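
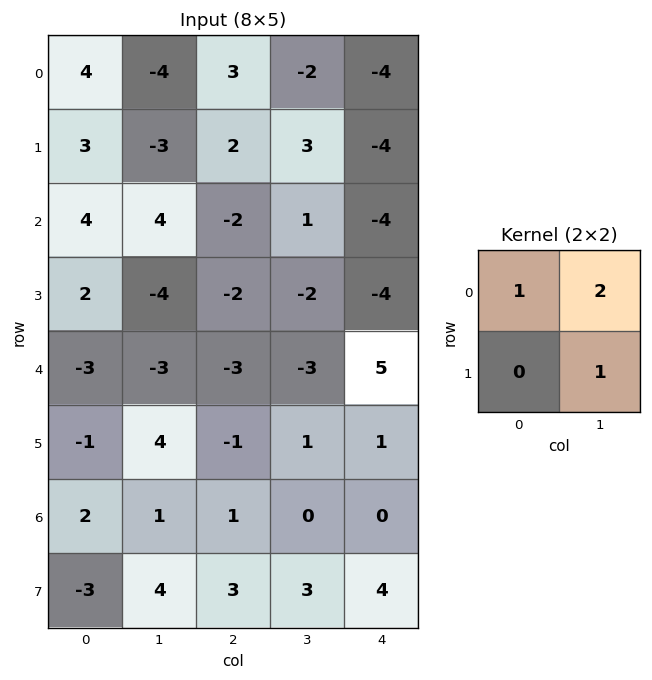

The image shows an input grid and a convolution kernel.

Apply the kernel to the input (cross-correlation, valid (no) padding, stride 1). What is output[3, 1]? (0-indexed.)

The receptive field on the input at this output position is [-4 -2 / -3 -3]. Elementwise product with the kernel and sum: -4·1 + -2·2 + -3·1.

-11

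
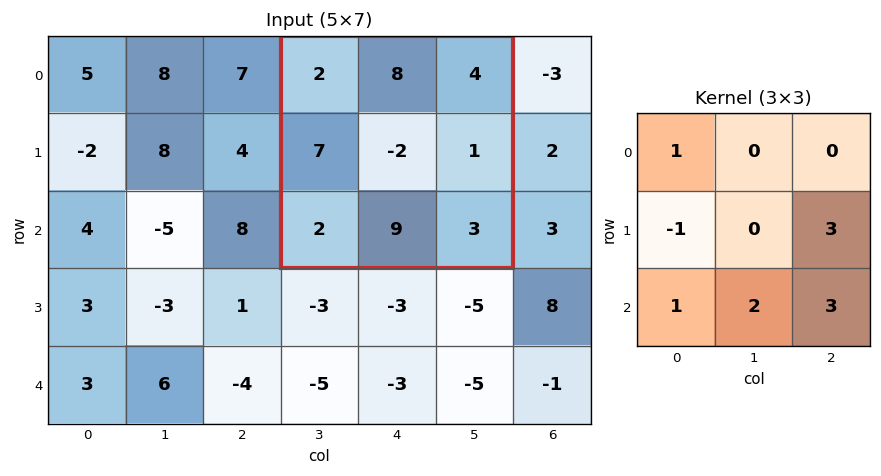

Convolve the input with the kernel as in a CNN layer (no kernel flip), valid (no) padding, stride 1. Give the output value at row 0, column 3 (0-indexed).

27

The receptive field on the input at this output position is [2 8 4 / 7 -2 1 / 2 9 3]. Elementwise product with the kernel and sum: 2·1 + 7·-1 + 1·3 + 2·1 + 9·2 + 3·3.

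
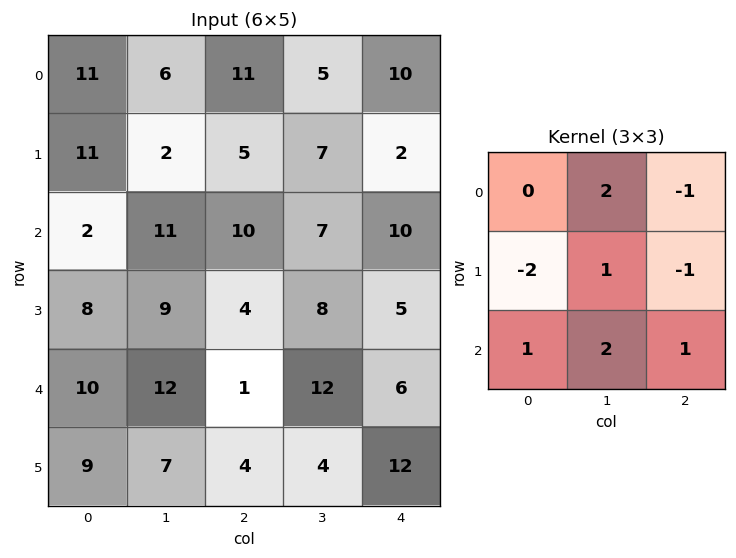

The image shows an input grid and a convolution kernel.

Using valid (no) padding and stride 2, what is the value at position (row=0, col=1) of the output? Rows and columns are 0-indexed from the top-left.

The receptive field on the input at this output position is [11 5 10 / 5 7 2 / 10 7 10]. Elementwise product with the kernel and sum: 5·2 + 10·-1 + 5·-2 + 7·1 + 2·-1 + 10·1 + 7·2 + 10·1.

29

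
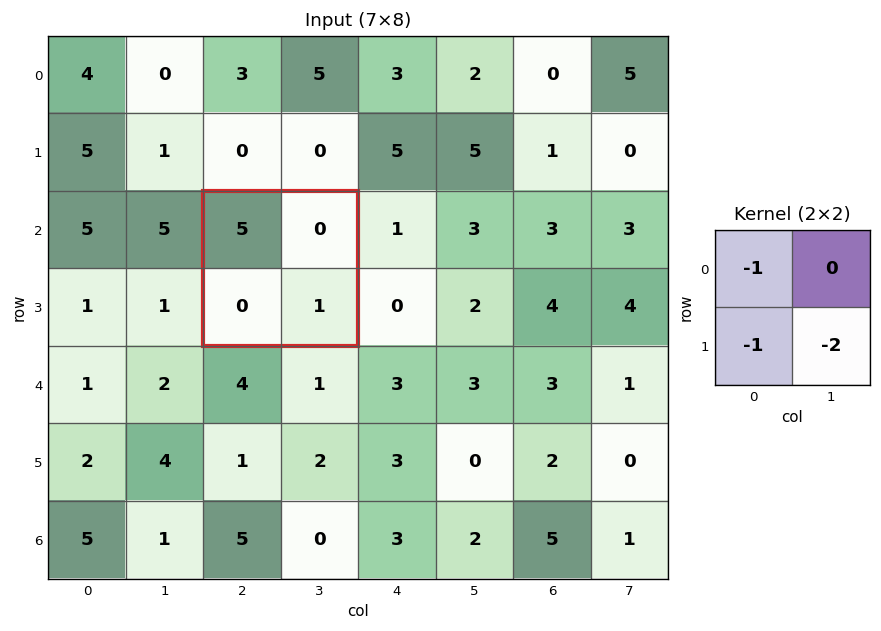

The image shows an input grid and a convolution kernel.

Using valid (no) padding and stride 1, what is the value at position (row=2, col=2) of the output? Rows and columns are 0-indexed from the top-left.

-7

The receptive field on the input at this output position is [5 0 / 0 1]. Elementwise product with the kernel and sum: 5·-1 + 0·-1 + 1·-2.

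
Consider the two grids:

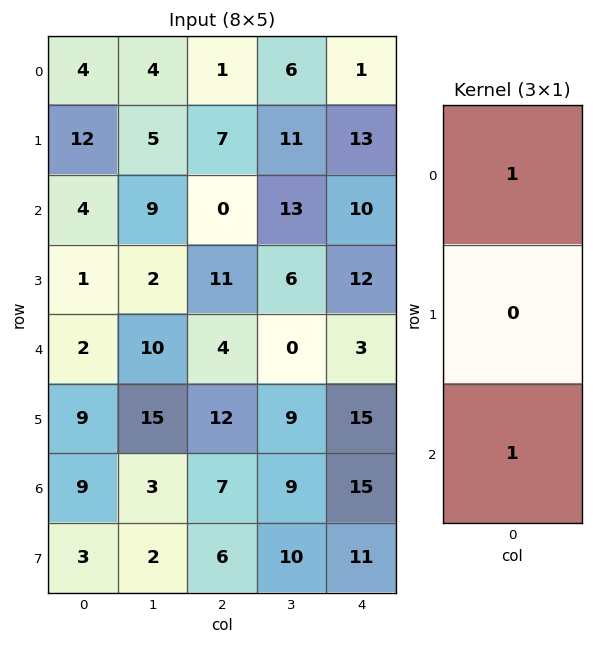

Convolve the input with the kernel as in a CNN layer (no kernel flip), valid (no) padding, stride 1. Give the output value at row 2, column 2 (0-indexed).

The receptive field on the input at this output position is [0 / 11 / 4]. Elementwise product with the kernel and sum: 0·1 + 4·1.

4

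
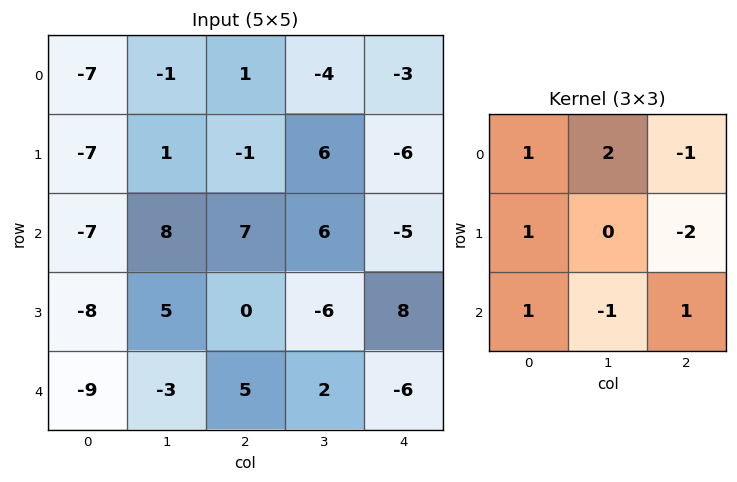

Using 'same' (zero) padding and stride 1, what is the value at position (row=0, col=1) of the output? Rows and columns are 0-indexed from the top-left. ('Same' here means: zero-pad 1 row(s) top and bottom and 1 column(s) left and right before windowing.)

-18

The receptive field on the zero-padded input at this output position is [0 0 0 / -7 -1 1 / -7 1 -1]. Elementwise product with the kernel and sum: 0·1 + 0·2 + 0·-1 + -7·1 + 1·-2 + -7·1 + 1·-1 + -1·1.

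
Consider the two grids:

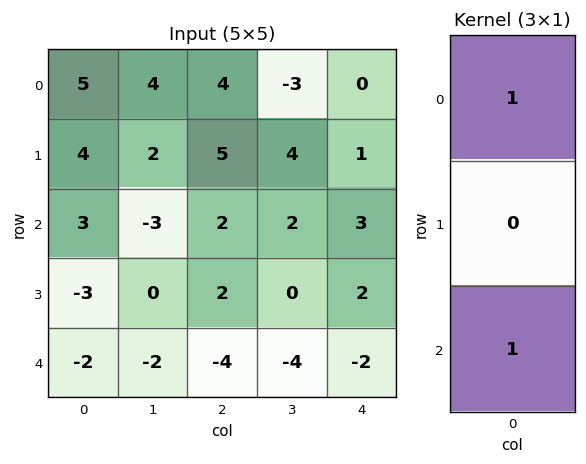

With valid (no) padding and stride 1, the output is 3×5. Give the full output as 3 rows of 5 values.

8 1 6 -1 3
1 2 7 4 3
1 -5 -2 -2 1

Output[0,0]: The receptive field on the input at this output position is [5 / 4 / 3]. Elementwise product with the kernel and sum: 5·1 + 3·1.
Output[0,1]: The receptive field on the input at this output position is [4 / 2 / -3]. Elementwise product with the kernel and sum: 4·1 + -3·1.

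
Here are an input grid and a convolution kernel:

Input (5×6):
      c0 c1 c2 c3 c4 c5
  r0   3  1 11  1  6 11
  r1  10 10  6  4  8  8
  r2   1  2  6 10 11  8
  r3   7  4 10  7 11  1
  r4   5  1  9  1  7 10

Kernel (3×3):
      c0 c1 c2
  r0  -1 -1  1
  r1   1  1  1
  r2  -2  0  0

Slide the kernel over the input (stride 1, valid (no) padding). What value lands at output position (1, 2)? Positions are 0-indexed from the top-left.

5

The receptive field on the input at this output position is [6 4 8 / 6 10 11 / 10 7 11]. Elementwise product with the kernel and sum: 6·-1 + 4·-1 + 8·1 + 6·1 + 10·1 + 11·1 + 10·-2.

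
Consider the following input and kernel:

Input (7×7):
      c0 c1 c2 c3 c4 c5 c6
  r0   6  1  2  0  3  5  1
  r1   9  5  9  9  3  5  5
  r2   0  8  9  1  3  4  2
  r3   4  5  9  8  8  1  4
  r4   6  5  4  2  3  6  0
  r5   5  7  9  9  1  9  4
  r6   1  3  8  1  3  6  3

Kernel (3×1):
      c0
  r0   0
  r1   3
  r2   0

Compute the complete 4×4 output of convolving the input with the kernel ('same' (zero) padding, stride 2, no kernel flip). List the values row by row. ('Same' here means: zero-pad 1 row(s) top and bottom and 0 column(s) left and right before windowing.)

Output[0,0]: The receptive field on the zero-padded input at this output position is [0 / 6 / 9]. Elementwise product with the kernel and sum: 6·3.
Output[0,1]: The receptive field on the zero-padded input at this output position is [0 / 2 / 9]. Elementwise product with the kernel and sum: 2·3.

18 6 9 3
0 27 9 6
18 12 9 0
3 24 9 9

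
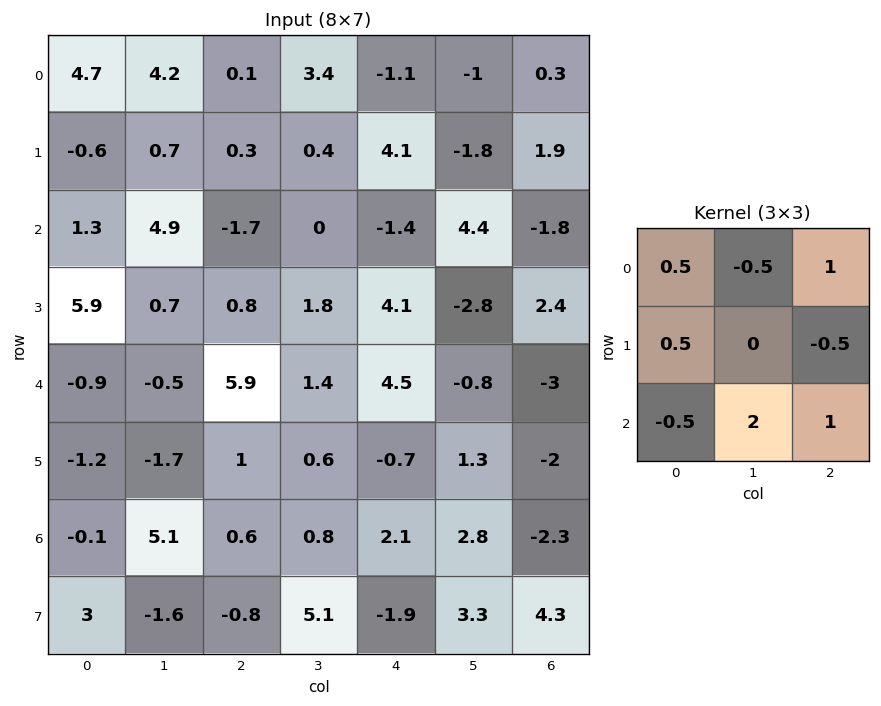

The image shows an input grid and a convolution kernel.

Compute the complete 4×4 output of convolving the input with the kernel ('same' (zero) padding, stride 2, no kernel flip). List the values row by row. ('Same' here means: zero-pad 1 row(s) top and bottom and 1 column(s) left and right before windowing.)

Output[0,0]: The receptive field on the zero-padded input at this output position is [0 0 0 / 0 4.7 4.2 / 0 -0.6 0.7]. Elementwise product with the kernel and sum: 0·0.5 + 0·-0.5 + 0·1 + 0·0.5 + 4.2·-0.5 + 0·-0.5 + -0.6·2 + 0.7·1.

-2.6 1.05 8.4 4.2
11.05 6.1 -1.35 6.55
-6.1 4.25 -3.25 -7.65
0.75 5.7 -2.1 10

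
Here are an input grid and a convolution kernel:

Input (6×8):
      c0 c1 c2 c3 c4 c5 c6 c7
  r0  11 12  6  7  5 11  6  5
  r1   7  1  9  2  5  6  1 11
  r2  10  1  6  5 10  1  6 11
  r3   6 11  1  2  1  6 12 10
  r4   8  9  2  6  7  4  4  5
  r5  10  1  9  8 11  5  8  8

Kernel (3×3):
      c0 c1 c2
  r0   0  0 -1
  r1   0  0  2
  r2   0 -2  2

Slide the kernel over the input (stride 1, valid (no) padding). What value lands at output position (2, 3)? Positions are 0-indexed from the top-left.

5

The receptive field on the input at this output position is [5 10 1 / 2 1 6 / 6 7 4]. Elementwise product with the kernel and sum: 1·-1 + 6·2 + 7·-2 + 4·2.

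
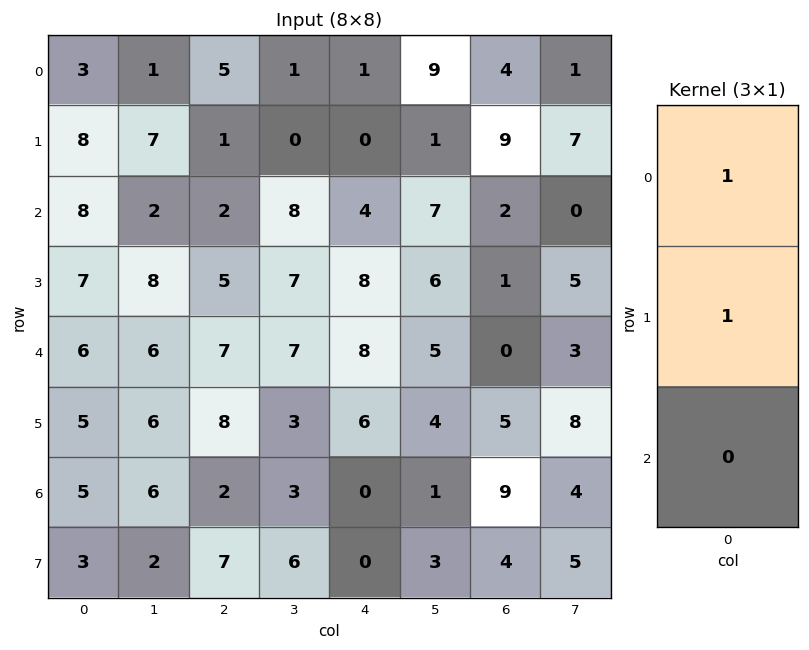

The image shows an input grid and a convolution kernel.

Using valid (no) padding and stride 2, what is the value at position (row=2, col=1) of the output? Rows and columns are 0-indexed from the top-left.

15

The receptive field on the input at this output position is [7 / 8 / 2]. Elementwise product with the kernel and sum: 7·1 + 8·1.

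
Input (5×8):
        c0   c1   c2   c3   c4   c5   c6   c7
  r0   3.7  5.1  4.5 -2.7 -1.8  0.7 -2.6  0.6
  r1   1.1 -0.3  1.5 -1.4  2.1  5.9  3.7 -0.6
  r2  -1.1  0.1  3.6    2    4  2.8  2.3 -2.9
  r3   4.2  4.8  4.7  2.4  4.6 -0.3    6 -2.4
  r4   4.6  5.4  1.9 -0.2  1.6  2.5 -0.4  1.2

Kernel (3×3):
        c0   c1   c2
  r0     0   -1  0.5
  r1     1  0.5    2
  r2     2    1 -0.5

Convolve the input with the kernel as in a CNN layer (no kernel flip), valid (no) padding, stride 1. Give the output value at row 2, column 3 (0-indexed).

1.45

The receptive field on the input at this output position is [2 4 2.8 / 2.4 4.6 -0.3 / -0.2 1.6 2.5]. Elementwise product with the kernel and sum: 4·-1 + 2.8·0.5 + 2.4·1 + 4.6·0.5 + -0.3·2 + -0.2·2 + 1.6·1 + 2.5·-0.5.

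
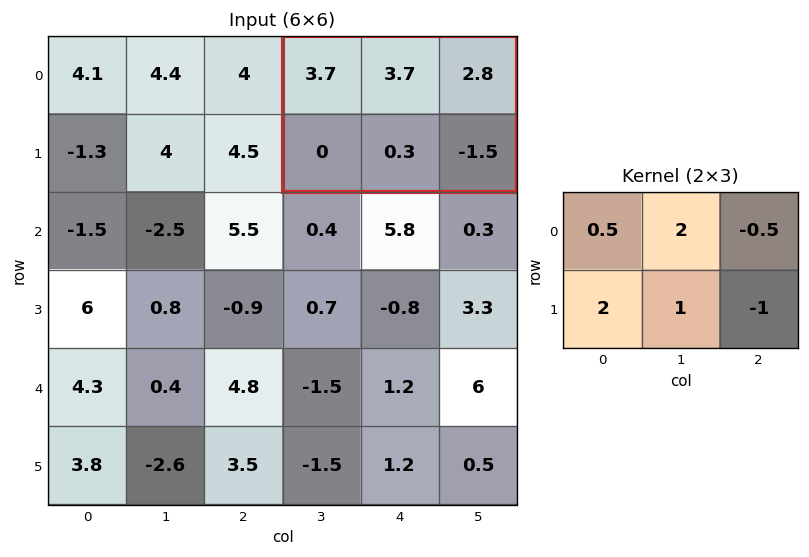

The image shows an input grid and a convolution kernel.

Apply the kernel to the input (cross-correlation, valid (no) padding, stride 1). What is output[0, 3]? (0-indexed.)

9.65

The receptive field on the input at this output position is [3.7 3.7 2.8 / 0 0.3 -1.5]. Elementwise product with the kernel and sum: 3.7·0.5 + 3.7·2 + 2.8·-0.5 + 0·2 + 0.3·1 + -1.5·-1.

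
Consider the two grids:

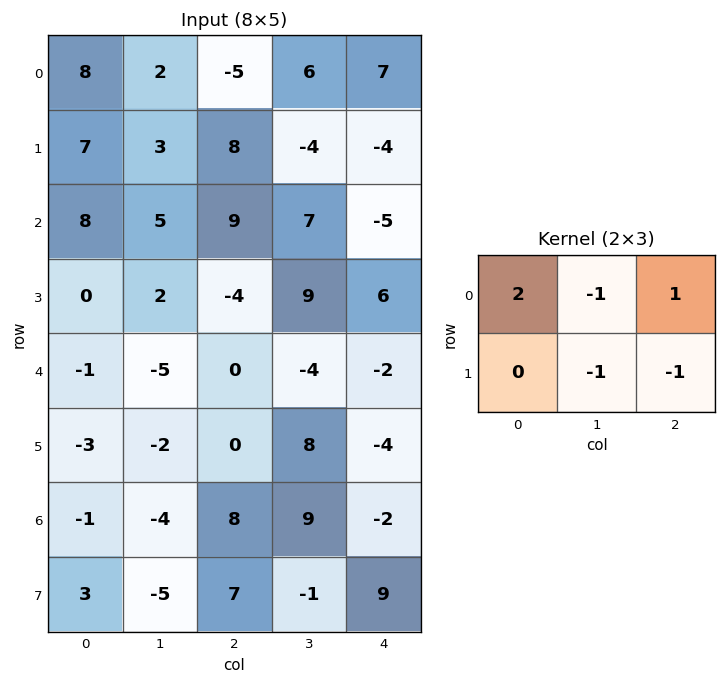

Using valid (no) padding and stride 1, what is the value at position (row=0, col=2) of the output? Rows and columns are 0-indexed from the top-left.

The receptive field on the input at this output position is [-5 6 7 / 8 -4 -4]. Elementwise product with the kernel and sum: -5·2 + 6·-1 + 7·1 + -4·-1 + -4·-1.

-1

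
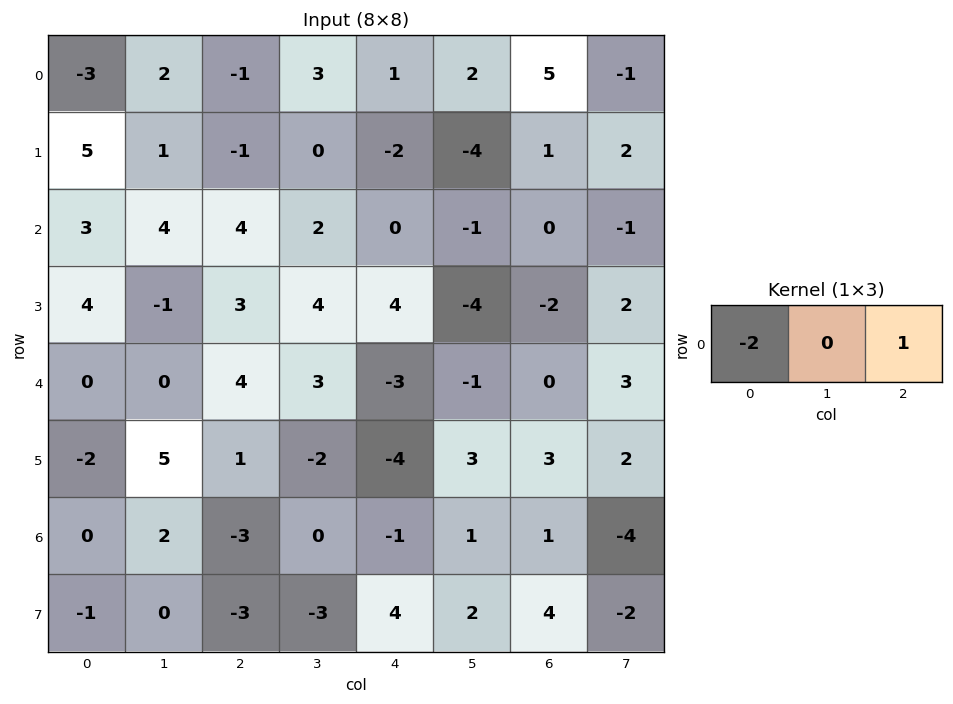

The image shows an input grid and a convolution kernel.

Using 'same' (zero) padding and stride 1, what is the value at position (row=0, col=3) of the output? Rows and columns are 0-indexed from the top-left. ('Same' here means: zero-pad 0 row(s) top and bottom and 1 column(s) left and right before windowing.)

The receptive field on the zero-padded input at this output position is [-1 3 1]. Elementwise product with the kernel and sum: -1·-2 + 1·1.

3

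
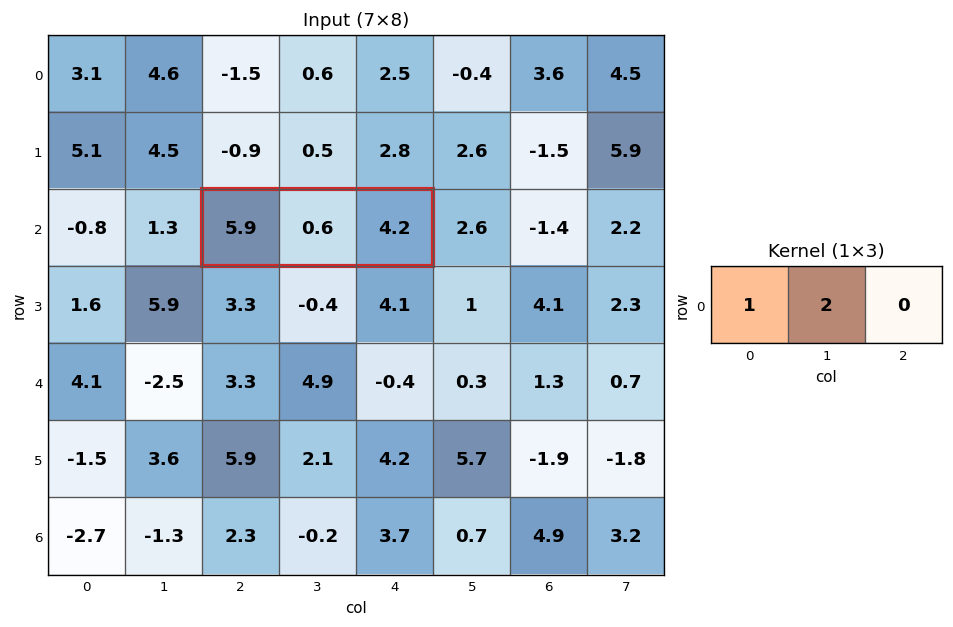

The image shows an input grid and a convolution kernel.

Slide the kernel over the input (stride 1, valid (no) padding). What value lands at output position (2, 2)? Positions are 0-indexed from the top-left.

7.1

The receptive field on the input at this output position is [5.9 0.6 4.2]. Elementwise product with the kernel and sum: 5.9·1 + 0.6·2.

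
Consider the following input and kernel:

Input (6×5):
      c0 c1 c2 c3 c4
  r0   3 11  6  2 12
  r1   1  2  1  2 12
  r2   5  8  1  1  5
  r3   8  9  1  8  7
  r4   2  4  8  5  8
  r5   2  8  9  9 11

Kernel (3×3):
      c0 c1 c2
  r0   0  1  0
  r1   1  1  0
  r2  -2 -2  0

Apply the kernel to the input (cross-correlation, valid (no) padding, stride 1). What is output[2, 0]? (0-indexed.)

13

The receptive field on the input at this output position is [5 8 1 / 8 9 1 / 2 4 8]. Elementwise product with the kernel and sum: 8·1 + 8·1 + 9·1 + 2·-2 + 4·-2.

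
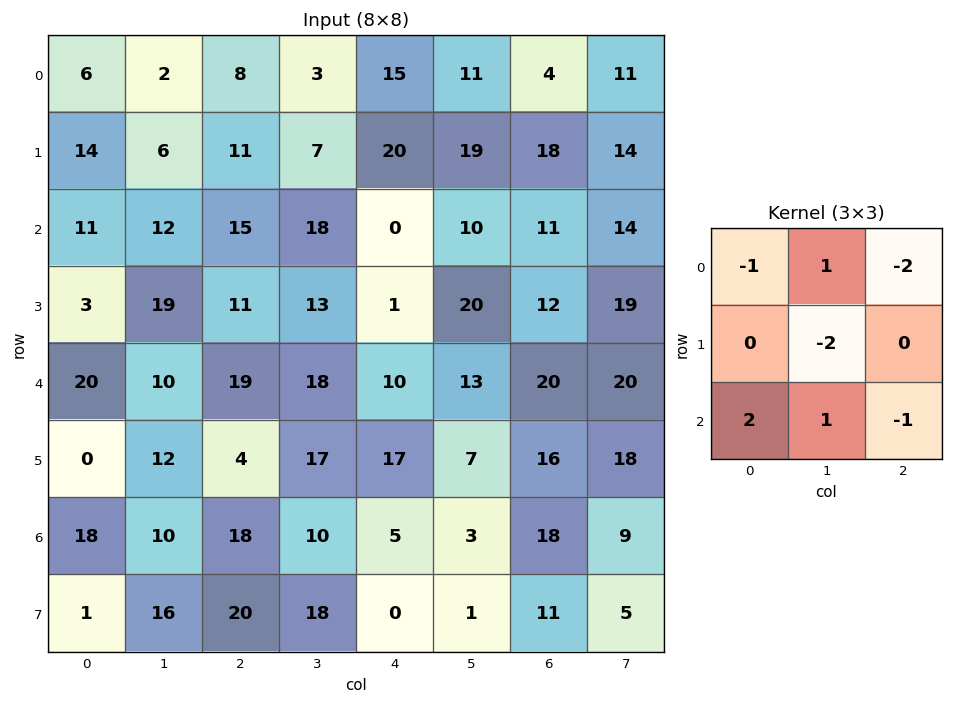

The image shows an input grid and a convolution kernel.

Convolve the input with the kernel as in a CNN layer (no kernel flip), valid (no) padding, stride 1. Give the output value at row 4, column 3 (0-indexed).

The receptive field on the input at this output position is [18 10 13 / 17 17 7 / 10 5 3]. Elementwise product with the kernel and sum: 18·-1 + 10·1 + 13·-2 + 17·-2 + 10·2 + 5·1 + 3·-1.

-46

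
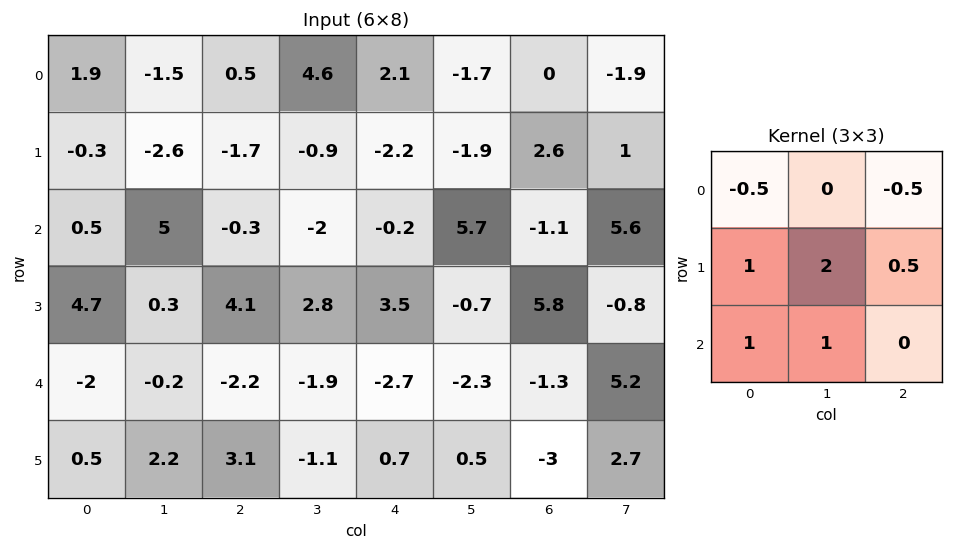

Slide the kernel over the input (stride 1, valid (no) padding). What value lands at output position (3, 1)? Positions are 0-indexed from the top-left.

The receptive field on the input at this output position is [0.3 4.1 2.8 / -0.2 -2.2 -1.9 / 2.2 3.1 -1.1]. Elementwise product with the kernel and sum: 0.3·-0.5 + 2.8·-0.5 + -0.2·1 + -2.2·2 + -1.9·0.5 + 2.2·1 + 3.1·1.

-1.8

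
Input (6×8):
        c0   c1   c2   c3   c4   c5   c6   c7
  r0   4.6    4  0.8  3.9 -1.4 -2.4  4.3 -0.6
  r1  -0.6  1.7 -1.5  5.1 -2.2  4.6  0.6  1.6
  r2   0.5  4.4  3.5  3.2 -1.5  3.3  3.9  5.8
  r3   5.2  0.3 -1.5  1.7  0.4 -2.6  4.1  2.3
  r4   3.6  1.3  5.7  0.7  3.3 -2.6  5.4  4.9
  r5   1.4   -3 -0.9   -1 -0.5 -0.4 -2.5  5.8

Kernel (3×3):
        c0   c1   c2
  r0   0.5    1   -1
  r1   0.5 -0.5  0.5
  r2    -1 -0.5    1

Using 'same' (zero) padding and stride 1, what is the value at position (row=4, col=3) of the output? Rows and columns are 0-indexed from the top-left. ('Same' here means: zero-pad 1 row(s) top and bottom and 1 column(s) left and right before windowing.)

The receptive field on the zero-padded input at this output position is [-1.5 1.7 0.4 / 5.7 0.7 3.3 / -0.9 -1 -0.5]. Elementwise product with the kernel and sum: -1.5·0.5 + 1.7·1 + 0.4·-1 + 5.7·0.5 + 0.7·-0.5 + 3.3·0.5 + -0.9·-1 + -1·-0.5 + -0.5·1.

5.6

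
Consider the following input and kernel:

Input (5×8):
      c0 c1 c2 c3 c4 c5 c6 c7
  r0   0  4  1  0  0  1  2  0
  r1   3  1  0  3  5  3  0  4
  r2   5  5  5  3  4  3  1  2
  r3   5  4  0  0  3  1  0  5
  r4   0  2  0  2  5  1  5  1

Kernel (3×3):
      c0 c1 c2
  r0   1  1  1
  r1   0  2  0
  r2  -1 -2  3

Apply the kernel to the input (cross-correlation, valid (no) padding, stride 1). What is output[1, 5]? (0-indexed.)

The receptive field on the input at this output position is [3 0 4 / 3 1 2 / 1 0 5]. Elementwise product with the kernel and sum: 3·1 + 0·1 + 4·1 + 1·2 + 1·-1 + 0·-2 + 5·3.

23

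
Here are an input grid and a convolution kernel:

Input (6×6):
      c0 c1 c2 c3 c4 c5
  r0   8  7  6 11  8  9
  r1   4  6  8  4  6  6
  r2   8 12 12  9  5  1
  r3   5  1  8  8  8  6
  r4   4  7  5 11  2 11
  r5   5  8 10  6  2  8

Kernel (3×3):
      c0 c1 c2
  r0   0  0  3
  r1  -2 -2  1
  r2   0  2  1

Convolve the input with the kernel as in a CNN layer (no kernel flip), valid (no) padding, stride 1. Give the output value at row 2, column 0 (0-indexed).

The receptive field on the input at this output position is [8 12 12 / 5 1 8 / 4 7 5]. Elementwise product with the kernel and sum: 12·3 + 5·-2 + 1·-2 + 8·1 + 7·2 + 5·1.

51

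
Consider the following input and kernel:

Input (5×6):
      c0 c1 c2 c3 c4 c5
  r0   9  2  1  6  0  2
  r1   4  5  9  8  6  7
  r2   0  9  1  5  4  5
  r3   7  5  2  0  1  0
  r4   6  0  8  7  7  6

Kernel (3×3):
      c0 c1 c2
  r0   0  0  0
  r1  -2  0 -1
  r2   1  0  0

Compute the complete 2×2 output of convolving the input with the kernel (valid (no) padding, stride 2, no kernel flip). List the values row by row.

Output[0,0]: The receptive field on the input at this output position is [9 2 1 / 4 5 9 / 0 9 1]. Elementwise product with the kernel and sum: 4·-2 + 9·-1 + 0·1.
Output[0,1]: The receptive field on the input at this output position is [1 6 0 / 9 8 6 / 1 5 4]. Elementwise product with the kernel and sum: 9·-2 + 6·-1 + 1·1.

-17 -23
-10 3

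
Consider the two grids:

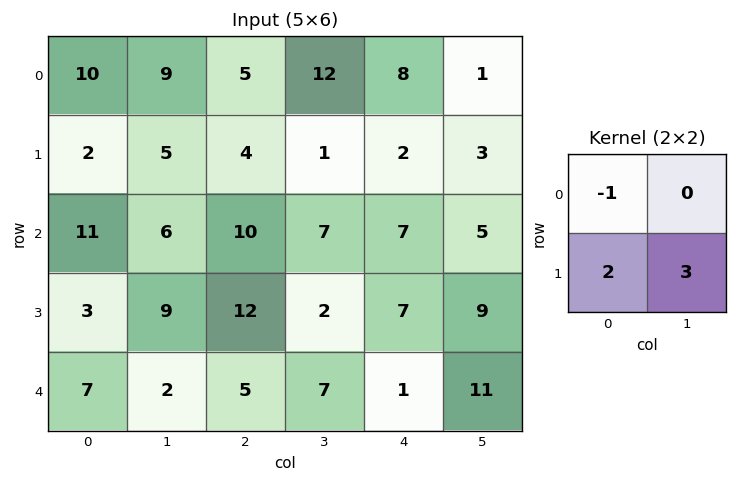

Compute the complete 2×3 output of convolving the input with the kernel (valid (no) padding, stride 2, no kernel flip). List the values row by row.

Output[0,0]: The receptive field on the input at this output position is [10 9 / 2 5]. Elementwise product with the kernel and sum: 10·-1 + 2·2 + 5·3.

9 6 5
22 20 34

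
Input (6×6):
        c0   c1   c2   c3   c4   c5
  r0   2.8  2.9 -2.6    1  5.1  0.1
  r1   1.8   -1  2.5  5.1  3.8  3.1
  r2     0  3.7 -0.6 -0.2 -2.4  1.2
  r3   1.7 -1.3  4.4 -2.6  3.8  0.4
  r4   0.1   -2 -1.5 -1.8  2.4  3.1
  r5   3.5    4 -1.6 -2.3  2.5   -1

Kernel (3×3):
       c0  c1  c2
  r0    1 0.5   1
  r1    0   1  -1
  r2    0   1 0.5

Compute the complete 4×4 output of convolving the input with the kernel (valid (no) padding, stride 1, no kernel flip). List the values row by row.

Output[0,0]: The receptive field on the input at this output position is [2.8 2.9 -2.6 / 1.8 -1 2.5 / 0 3.7 -0.6]. Elementwise product with the kernel and sum: 2.8·1 + 2.9·0.5 + -2.6·1 + -1·1 + 2.5·-1 + 3.7·1 + -0.6·0.5.
Output[0,1]: The receptive field on the input at this output position is [2.9 -2.6 1 / -1 2.5 5.1 / 3.7 -0.6 -0.2]. Elementwise product with the kernel and sum: 2.9·1 + -2.6·0.5 + 1·1 + 2.5·1 + 5.1·-1 + -0.6·1 + -0.2·0.5.

1.55 -0.7 2.9 2.55
9 8.05 10.35 10.5
-7.2 7.8 -10.1 7.15
8.15 -4.15 1.65 1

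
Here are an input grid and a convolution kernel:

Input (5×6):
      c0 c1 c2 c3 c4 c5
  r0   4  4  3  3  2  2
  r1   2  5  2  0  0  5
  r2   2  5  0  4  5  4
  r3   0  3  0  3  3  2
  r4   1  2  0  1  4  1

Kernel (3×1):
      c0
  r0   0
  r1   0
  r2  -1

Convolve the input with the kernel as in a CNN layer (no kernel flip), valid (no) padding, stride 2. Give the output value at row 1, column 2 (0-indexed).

-4

The receptive field on the input at this output position is [5 / 3 / 4]. Elementwise product with the kernel and sum: 4·-1.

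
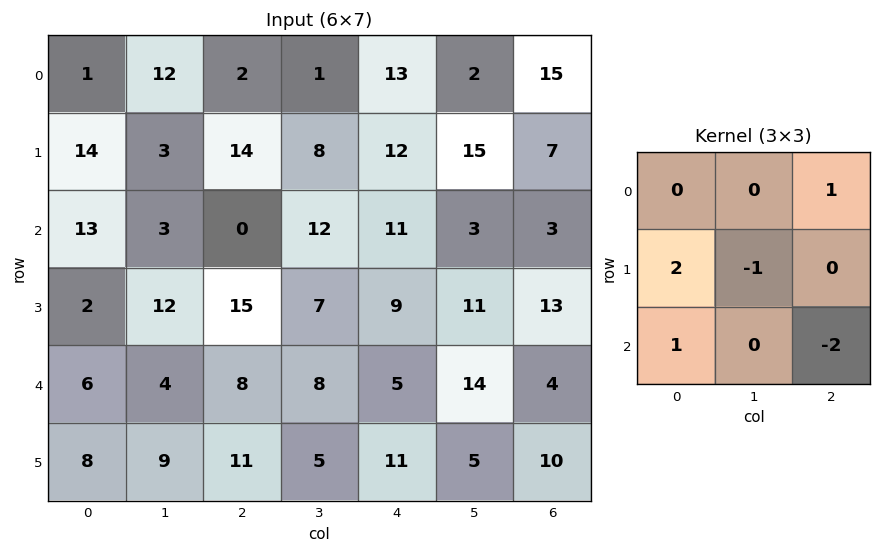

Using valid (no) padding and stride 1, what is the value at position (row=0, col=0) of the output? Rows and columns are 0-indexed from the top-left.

40

The receptive field on the input at this output position is [1 12 2 / 14 3 14 / 13 3 0]. Elementwise product with the kernel and sum: 2·1 + 14·2 + 3·-1 + 13·1 + 0·-2.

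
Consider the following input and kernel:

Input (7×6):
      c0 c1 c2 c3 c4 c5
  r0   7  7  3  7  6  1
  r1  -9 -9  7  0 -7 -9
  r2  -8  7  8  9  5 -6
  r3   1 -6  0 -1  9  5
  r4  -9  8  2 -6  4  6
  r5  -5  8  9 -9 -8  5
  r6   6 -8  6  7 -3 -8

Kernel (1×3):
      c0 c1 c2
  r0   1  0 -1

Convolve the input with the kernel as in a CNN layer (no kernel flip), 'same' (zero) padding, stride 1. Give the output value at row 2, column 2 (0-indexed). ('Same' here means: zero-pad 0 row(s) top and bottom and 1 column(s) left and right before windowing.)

-2

The receptive field on the zero-padded input at this output position is [7 8 9]. Elementwise product with the kernel and sum: 7·1 + 9·-1.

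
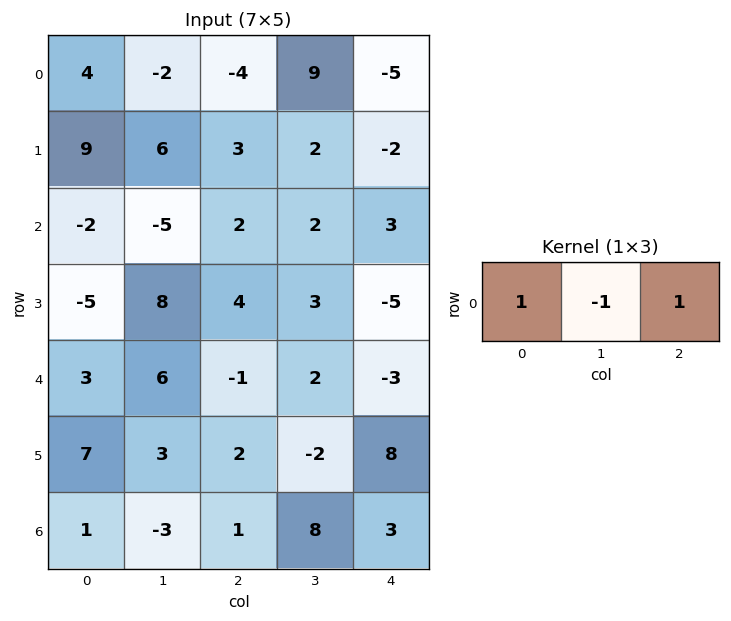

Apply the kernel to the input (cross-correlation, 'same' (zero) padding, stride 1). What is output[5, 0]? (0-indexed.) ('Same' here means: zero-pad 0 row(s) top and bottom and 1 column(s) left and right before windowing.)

The receptive field on the zero-padded input at this output position is [0 7 3]. Elementwise product with the kernel and sum: 0·1 + 7·-1 + 3·1.

-4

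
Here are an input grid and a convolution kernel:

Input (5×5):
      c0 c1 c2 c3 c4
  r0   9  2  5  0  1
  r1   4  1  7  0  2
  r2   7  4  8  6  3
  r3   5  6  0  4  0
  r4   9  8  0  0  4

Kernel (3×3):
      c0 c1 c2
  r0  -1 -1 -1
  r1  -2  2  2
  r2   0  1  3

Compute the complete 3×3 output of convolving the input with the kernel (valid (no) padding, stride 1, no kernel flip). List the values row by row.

20 31 -1
4 24 -3
-9 -22 3

Output[0,0]: The receptive field on the input at this output position is [9 2 5 / 4 1 7 / 7 4 8]. Elementwise product with the kernel and sum: 9·-1 + 2·-1 + 5·-1 + 4·-2 + 1·2 + 7·2 + 4·1 + 8·3.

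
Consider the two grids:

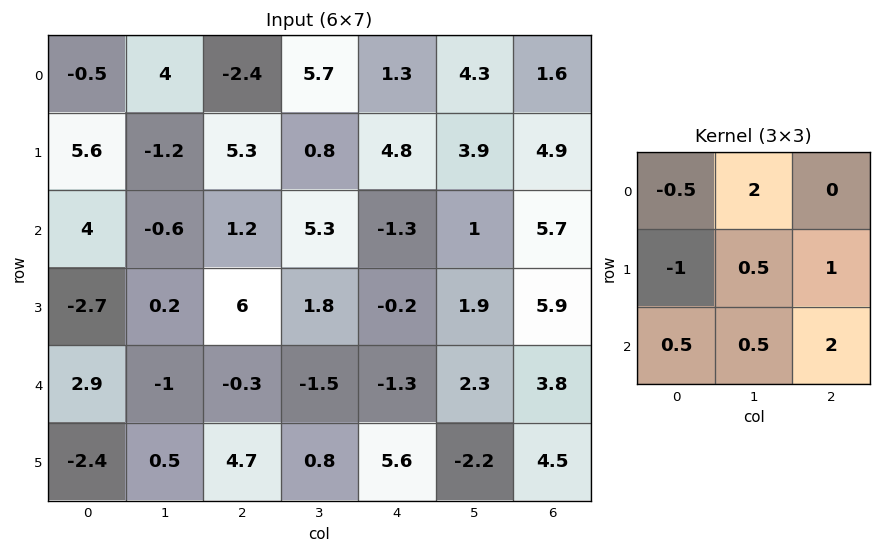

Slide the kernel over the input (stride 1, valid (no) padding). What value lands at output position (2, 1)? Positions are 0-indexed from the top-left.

The receptive field on the input at this output position is [-0.6 1.2 5.3 / 0.2 6 1.8 / -1 -0.3 -1.5]. Elementwise product with the kernel and sum: -0.6·-0.5 + 1.2·2 + 0.2·-1 + 6·0.5 + 1.8·1 + -1·0.5 + -0.3·0.5 + -1.5·2.

3.65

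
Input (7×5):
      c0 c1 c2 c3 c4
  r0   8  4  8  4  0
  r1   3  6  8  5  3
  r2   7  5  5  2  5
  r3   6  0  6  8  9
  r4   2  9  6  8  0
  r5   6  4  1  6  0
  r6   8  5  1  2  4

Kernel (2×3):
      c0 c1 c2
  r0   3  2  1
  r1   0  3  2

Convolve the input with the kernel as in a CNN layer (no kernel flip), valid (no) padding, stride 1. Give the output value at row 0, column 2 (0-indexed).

53

The receptive field on the input at this output position is [8 4 0 / 8 5 3]. Elementwise product with the kernel and sum: 8·3 + 4·2 + 0·1 + 5·3 + 3·2.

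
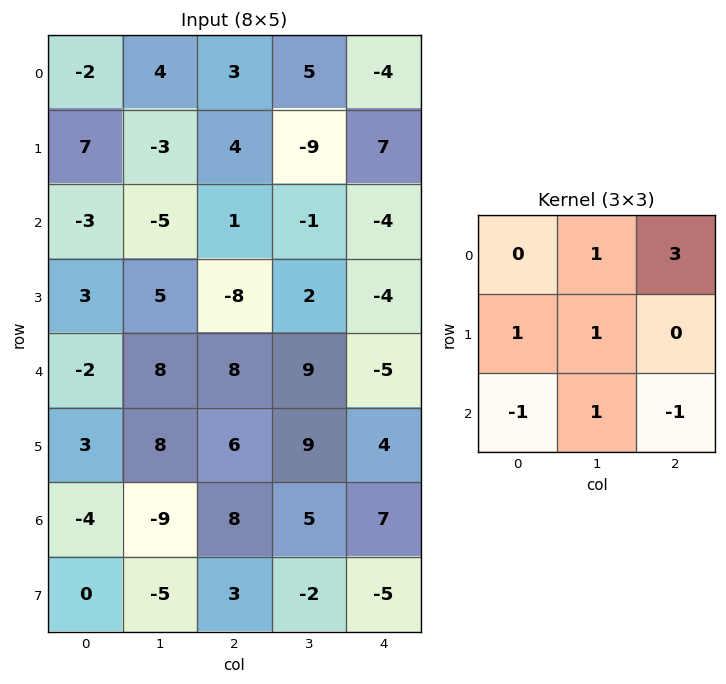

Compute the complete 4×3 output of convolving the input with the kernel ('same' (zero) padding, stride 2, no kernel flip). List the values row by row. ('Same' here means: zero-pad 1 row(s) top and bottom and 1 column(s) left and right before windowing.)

Output[0,0]: The receptive field on the zero-padded input at this output position is [0 0 0 / 0 -2 4 / 0 7 -3]. Elementwise product with the kernel and sum: 0·1 + 0·3 + 0·1 + -2·1 + 0·-1 + 7·1 + -3·-1.

8 23 17
-7 -42 -4
11 3 -5
28 42 13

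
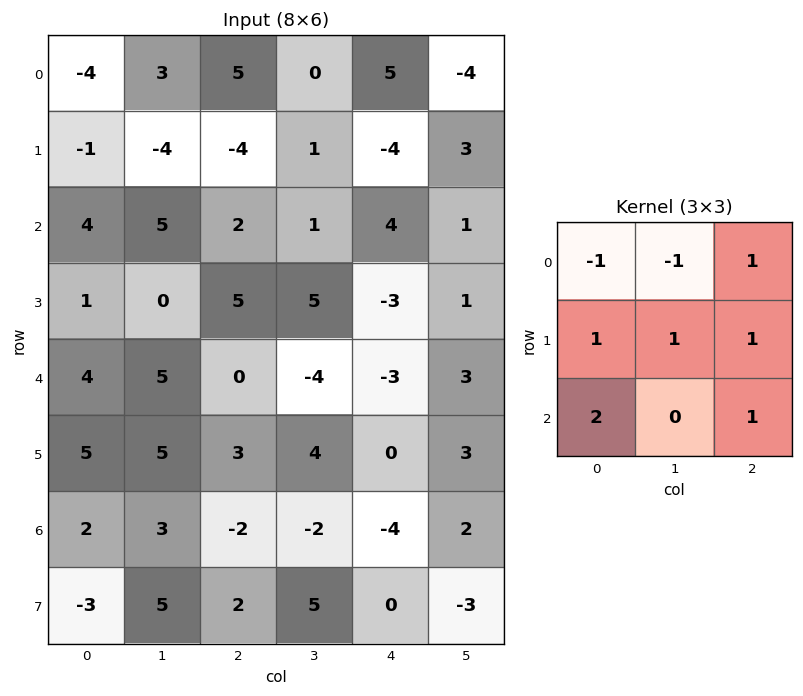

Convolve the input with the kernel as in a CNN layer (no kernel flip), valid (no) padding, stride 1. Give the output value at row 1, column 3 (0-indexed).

The receptive field on the input at this output position is [1 -4 3 / 1 4 1 / 5 -3 1]. Elementwise product with the kernel and sum: 1·-1 + -4·-1 + 3·1 + 1·1 + 4·1 + 1·1 + 5·2 + 1·1.

23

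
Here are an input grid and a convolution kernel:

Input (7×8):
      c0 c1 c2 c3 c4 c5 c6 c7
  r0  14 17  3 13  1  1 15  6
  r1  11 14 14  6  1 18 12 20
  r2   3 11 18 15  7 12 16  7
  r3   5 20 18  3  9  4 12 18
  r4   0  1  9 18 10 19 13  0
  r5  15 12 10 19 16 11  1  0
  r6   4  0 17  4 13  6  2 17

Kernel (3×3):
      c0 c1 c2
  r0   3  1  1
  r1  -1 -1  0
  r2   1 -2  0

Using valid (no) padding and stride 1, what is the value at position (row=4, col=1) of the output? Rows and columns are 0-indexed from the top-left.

-26

The receptive field on the input at this output position is [1 9 18 / 12 10 19 / 0 17 4]. Elementwise product with the kernel and sum: 1·3 + 9·1 + 18·1 + 12·-1 + 10·-1 + 0·1 + 17·-2.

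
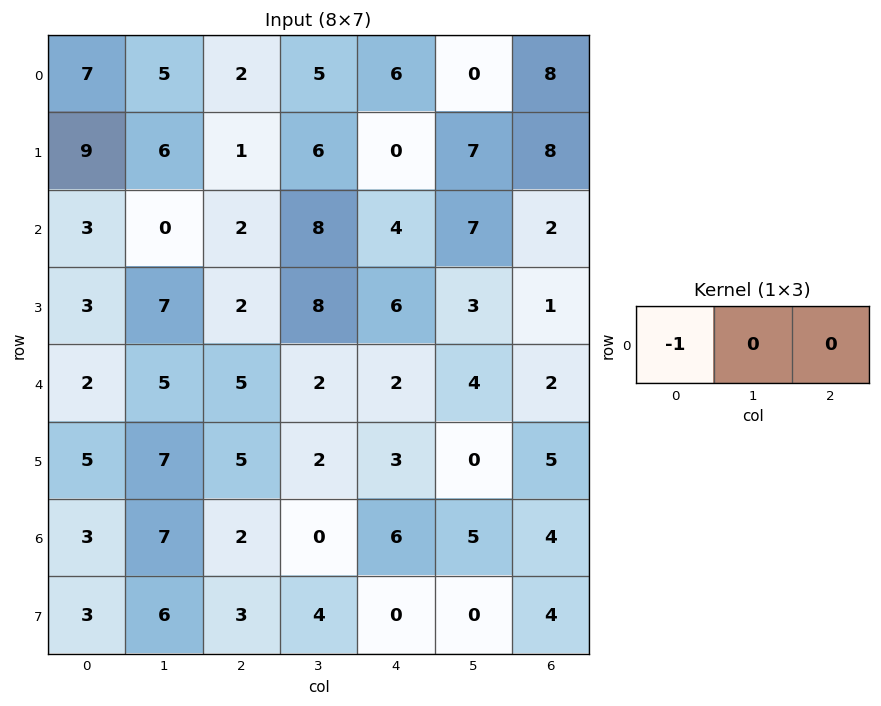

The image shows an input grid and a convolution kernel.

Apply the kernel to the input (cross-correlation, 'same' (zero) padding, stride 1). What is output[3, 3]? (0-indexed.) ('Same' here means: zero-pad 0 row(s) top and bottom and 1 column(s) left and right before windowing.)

-2

The receptive field on the zero-padded input at this output position is [2 8 6]. Elementwise product with the kernel and sum: 2·-1.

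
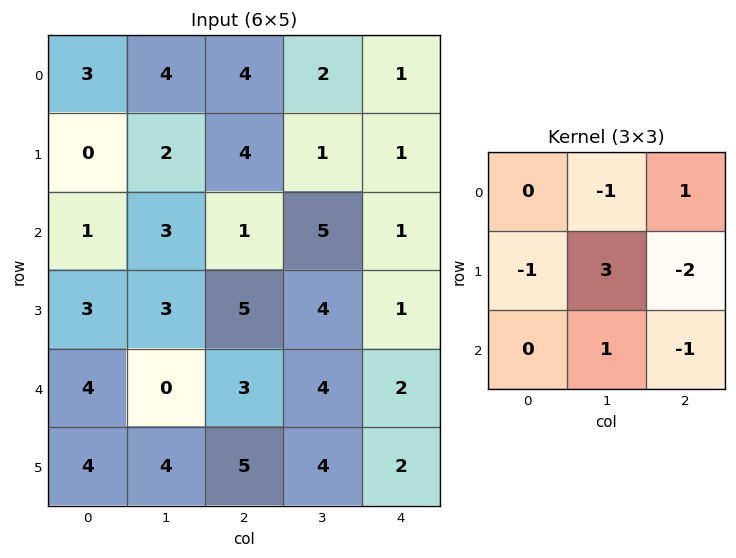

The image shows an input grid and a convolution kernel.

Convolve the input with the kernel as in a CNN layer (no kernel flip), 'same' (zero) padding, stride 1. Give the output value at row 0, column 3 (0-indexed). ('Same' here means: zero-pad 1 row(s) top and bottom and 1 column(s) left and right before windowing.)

0

The receptive field on the zero-padded input at this output position is [0 0 0 / 4 2 1 / 4 1 1]. Elementwise product with the kernel and sum: 0·-1 + 0·1 + 4·-1 + 2·3 + 1·-2 + 1·1 + 1·-1.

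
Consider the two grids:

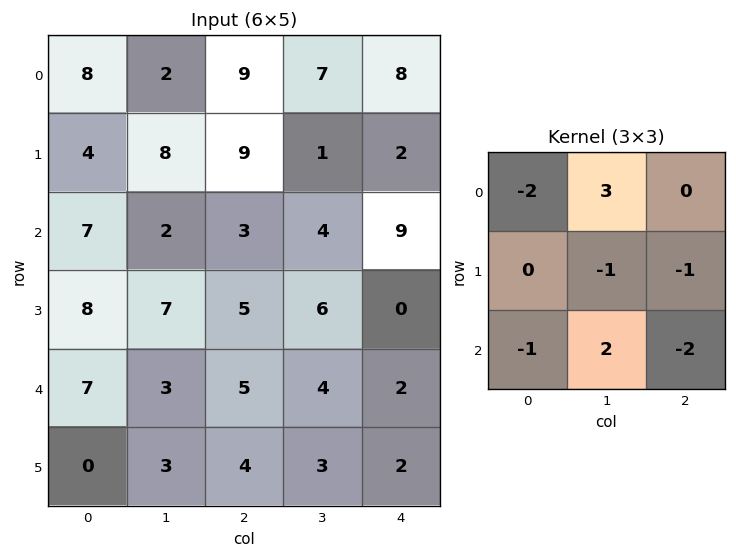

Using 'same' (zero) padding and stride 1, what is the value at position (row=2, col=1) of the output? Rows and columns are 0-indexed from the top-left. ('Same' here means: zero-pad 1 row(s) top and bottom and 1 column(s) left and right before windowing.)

7

The receptive field on the zero-padded input at this output position is [4 8 9 / 7 2 3 / 8 7 5]. Elementwise product with the kernel and sum: 4·-2 + 8·3 + 2·-1 + 3·-1 + 8·-1 + 7·2 + 5·-2.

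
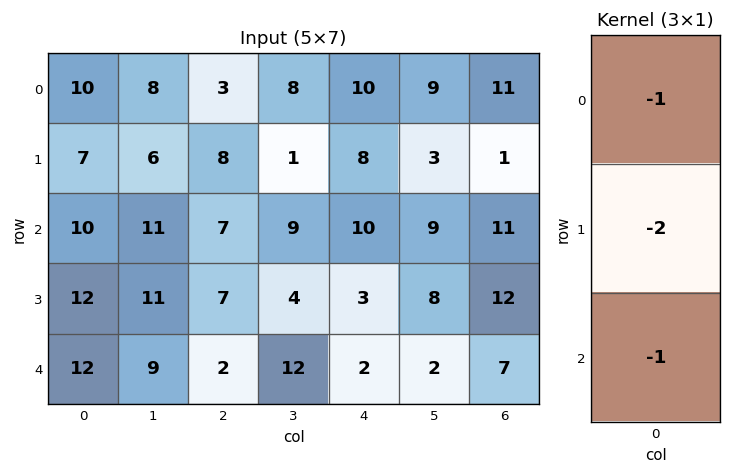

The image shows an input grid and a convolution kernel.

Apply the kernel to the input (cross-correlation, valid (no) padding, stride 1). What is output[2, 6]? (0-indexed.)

-42

The receptive field on the input at this output position is [11 / 12 / 7]. Elementwise product with the kernel and sum: 11·-1 + 12·-2 + 7·-1.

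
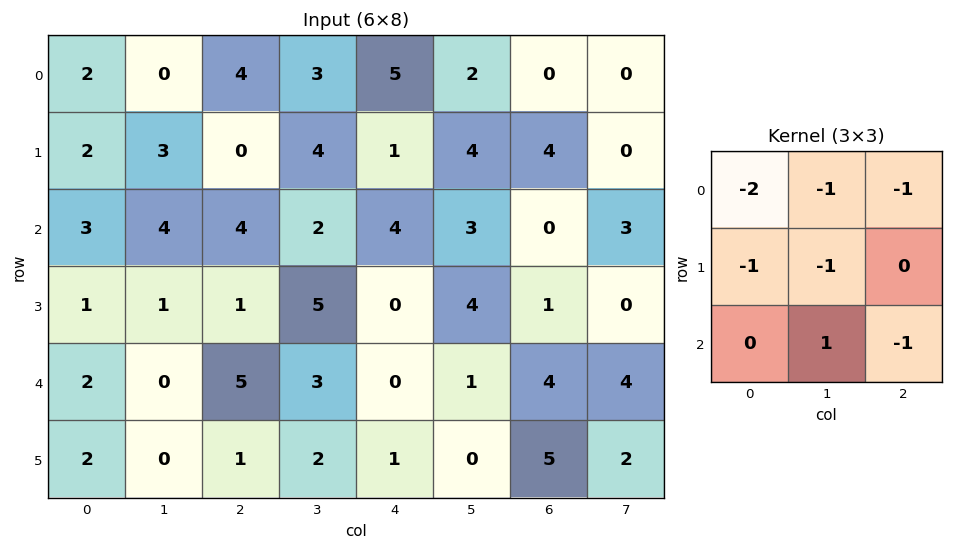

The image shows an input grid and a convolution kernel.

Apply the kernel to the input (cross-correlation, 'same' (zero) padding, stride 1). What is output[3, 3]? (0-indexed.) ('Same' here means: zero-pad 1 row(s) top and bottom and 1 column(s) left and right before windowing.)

-17

The receptive field on the zero-padded input at this output position is [4 2 4 / 1 5 0 / 5 3 0]. Elementwise product with the kernel and sum: 4·-2 + 2·-1 + 4·-1 + 1·-1 + 5·-1 + 3·1 + 0·-1.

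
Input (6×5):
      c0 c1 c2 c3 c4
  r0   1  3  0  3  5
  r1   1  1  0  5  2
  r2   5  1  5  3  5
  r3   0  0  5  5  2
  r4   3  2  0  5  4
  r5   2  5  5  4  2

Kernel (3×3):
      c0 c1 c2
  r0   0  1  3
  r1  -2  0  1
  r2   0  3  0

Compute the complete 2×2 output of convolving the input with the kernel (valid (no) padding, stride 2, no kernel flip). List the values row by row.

4 29
27 25

Output[0,0]: The receptive field on the input at this output position is [1 3 0 / 1 1 0 / 5 1 5]. Elementwise product with the kernel and sum: 3·1 + 0·3 + 1·-2 + 0·1 + 1·3.
Output[0,1]: The receptive field on the input at this output position is [0 3 5 / 0 5 2 / 5 3 5]. Elementwise product with the kernel and sum: 3·1 + 5·3 + 0·-2 + 2·1 + 3·3.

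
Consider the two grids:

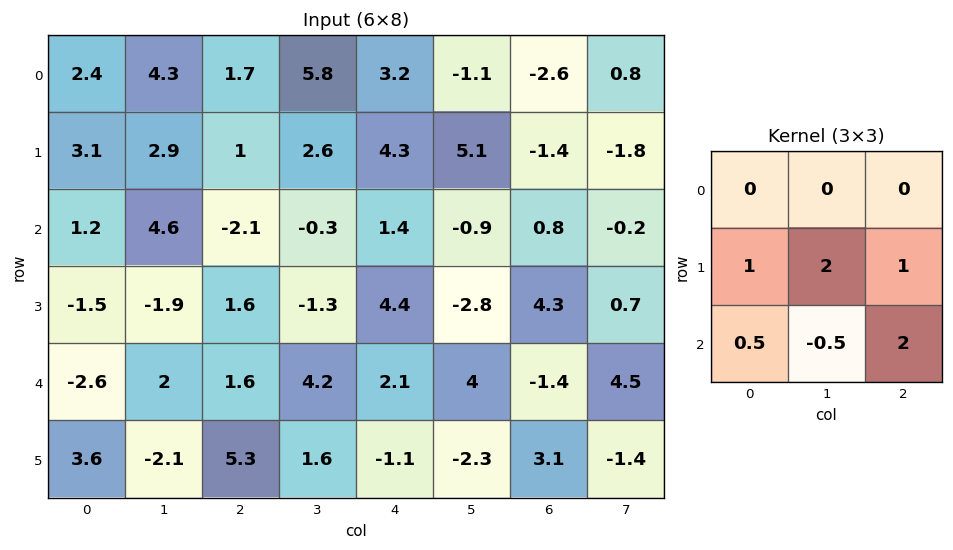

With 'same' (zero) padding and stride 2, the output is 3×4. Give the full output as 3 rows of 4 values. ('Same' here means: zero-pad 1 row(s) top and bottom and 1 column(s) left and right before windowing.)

13.35 19.65 20.45 -5.85
3.95 -4.25 -6.85 -1.65
-9.2 8.9 9.15 0.2

Output[0,0]: The receptive field on the zero-padded input at this output position is [0 0 0 / 0 2.4 4.3 / 0 3.1 2.9]. Elementwise product with the kernel and sum: 0·1 + 2.4·2 + 4.3·1 + 0·0.5 + 3.1·-0.5 + 2.9·2.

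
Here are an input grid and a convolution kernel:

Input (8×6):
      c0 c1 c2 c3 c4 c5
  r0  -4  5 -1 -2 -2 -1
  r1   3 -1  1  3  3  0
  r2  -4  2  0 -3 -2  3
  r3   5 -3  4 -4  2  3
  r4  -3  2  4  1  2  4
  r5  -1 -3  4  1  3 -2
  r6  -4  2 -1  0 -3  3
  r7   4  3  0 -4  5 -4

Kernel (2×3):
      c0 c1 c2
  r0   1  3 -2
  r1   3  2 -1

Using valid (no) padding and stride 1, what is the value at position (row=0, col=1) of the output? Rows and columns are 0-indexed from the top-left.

2

The receptive field on the input at this output position is [5 -1 -2 / -1 1 3]. Elementwise product with the kernel and sum: 5·1 + -1·3 + -2·-2 + -1·3 + 1·2 + 3·-1.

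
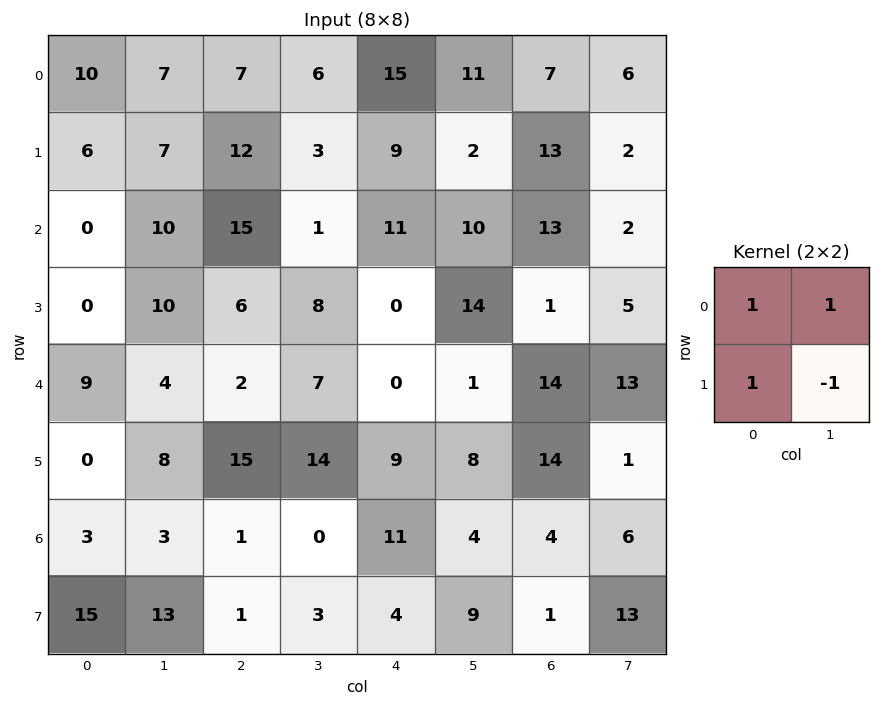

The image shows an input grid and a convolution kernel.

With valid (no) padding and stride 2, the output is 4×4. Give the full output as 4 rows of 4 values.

16 22 33 24
0 14 7 11
5 10 2 40
8 -1 10 -2

Output[0,0]: The receptive field on the input at this output position is [10 7 / 6 7]. Elementwise product with the kernel and sum: 10·1 + 7·1 + 6·1 + 7·-1.
Output[0,1]: The receptive field on the input at this output position is [7 6 / 12 3]. Elementwise product with the kernel and sum: 7·1 + 6·1 + 12·1 + 3·-1.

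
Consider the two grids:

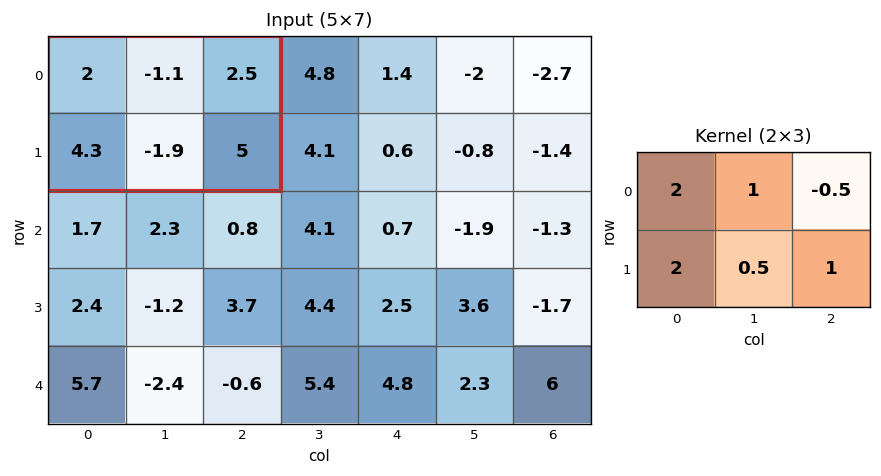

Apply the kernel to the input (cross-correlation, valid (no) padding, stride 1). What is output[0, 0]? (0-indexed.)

The receptive field on the input at this output position is [2 -1.1 2.5 / 4.3 -1.9 5]. Elementwise product with the kernel and sum: 2·2 + -1.1·1 + 2.5·-0.5 + 4.3·2 + -1.9·0.5 + 5·1.

14.3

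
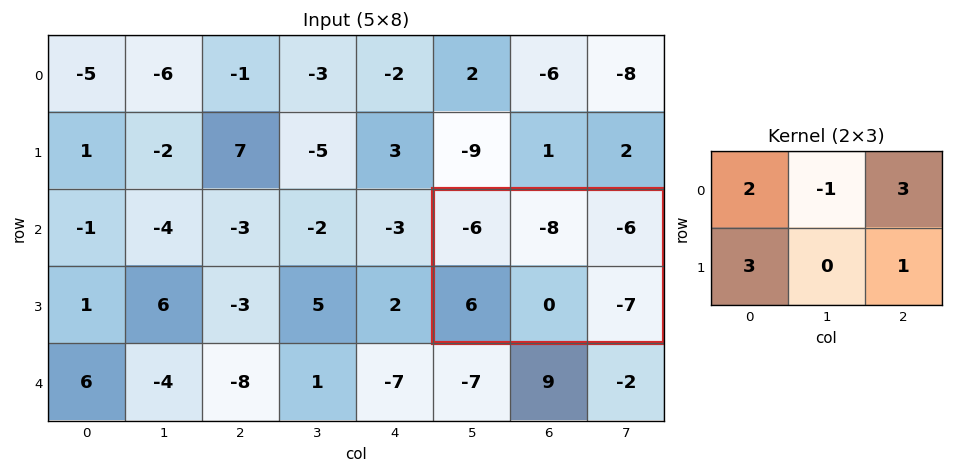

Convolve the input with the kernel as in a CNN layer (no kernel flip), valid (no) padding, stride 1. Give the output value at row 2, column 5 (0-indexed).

The receptive field on the input at this output position is [-6 -8 -6 / 6 0 -7]. Elementwise product with the kernel and sum: -6·2 + -8·-1 + -6·3 + 6·3 + -7·1.

-11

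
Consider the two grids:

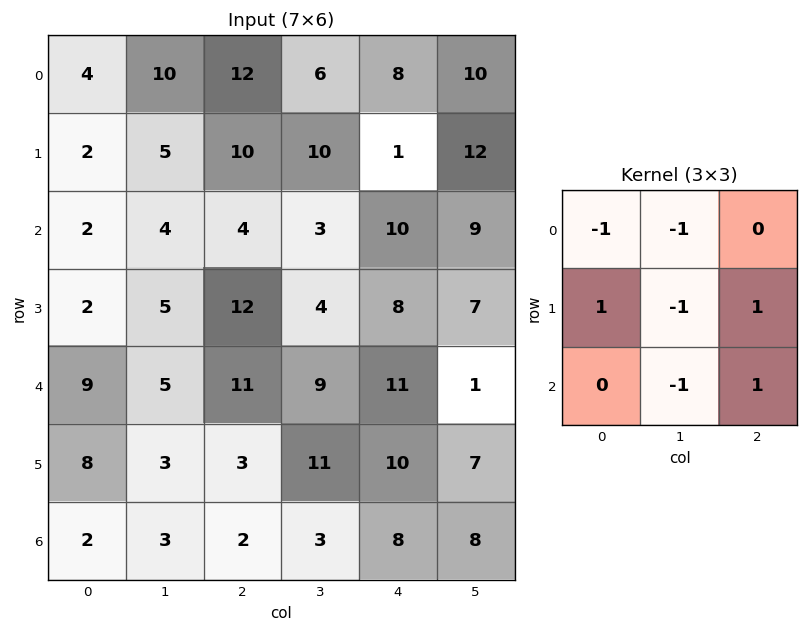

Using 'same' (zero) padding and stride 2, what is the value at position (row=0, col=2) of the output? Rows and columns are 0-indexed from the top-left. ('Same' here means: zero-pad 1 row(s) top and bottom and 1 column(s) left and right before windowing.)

The receptive field on the zero-padded input at this output position is [0 0 0 / 6 8 10 / 10 1 12]. Elementwise product with the kernel and sum: 0·-1 + 0·-1 + 6·1 + 8·-1 + 10·1 + 1·-1 + 12·1.

19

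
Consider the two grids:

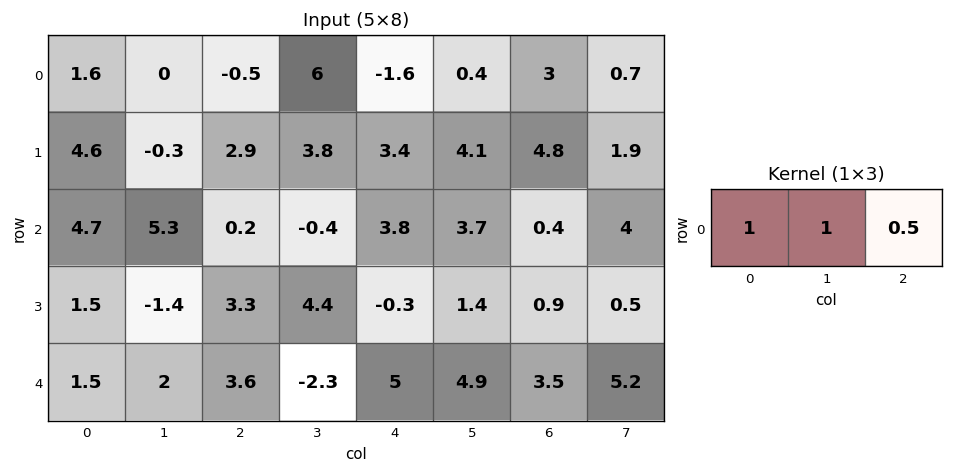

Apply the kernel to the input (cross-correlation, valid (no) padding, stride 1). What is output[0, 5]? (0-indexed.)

The receptive field on the input at this output position is [0.4 3 0.7]. Elementwise product with the kernel and sum: 0.4·1 + 3·1 + 0.7·0.5.

3.75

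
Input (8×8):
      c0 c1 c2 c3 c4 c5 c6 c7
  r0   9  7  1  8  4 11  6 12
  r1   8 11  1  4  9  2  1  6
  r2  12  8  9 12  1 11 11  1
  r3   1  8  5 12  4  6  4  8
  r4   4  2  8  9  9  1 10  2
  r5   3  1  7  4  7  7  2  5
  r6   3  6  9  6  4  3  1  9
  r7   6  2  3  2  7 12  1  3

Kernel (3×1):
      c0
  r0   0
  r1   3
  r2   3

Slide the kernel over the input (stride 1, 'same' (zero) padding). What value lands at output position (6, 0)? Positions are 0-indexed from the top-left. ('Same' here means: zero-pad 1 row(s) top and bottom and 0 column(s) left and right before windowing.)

The receptive field on the zero-padded input at this output position is [3 / 3 / 6]. Elementwise product with the kernel and sum: 3·3 + 6·3.

27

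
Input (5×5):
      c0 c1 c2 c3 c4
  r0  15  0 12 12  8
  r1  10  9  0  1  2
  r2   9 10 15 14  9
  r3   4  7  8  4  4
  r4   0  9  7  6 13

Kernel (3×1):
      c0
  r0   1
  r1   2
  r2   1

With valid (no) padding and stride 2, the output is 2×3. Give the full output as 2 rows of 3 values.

44 27 21
17 38 30

Output[0,0]: The receptive field on the input at this output position is [15 / 10 / 9]. Elementwise product with the kernel and sum: 15·1 + 10·2 + 9·1.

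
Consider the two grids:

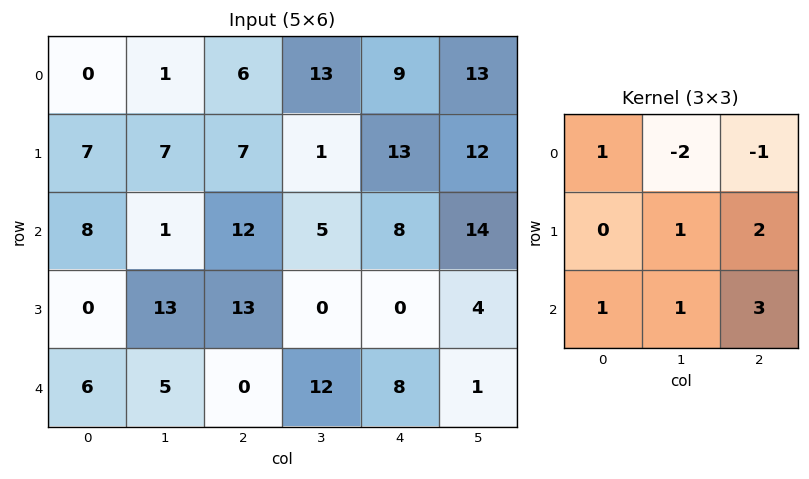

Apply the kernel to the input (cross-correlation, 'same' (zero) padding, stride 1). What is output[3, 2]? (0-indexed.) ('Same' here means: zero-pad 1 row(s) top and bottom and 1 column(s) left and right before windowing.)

The receptive field on the zero-padded input at this output position is [1 12 5 / 13 13 0 / 5 0 12]. Elementwise product with the kernel and sum: 1·1 + 12·-2 + 5·-1 + 13·1 + 0·2 + 5·1 + 0·1 + 12·3.

26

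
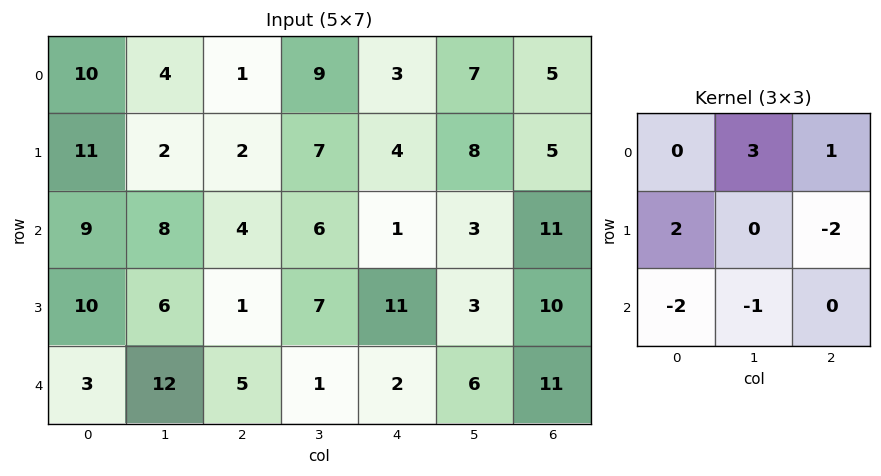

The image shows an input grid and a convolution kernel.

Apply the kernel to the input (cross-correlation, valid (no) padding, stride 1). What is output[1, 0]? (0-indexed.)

-8

The receptive field on the input at this output position is [11 2 2 / 9 8 4 / 10 6 1]. Elementwise product with the kernel and sum: 2·3 + 2·1 + 9·2 + 4·-2 + 10·-2 + 6·-1.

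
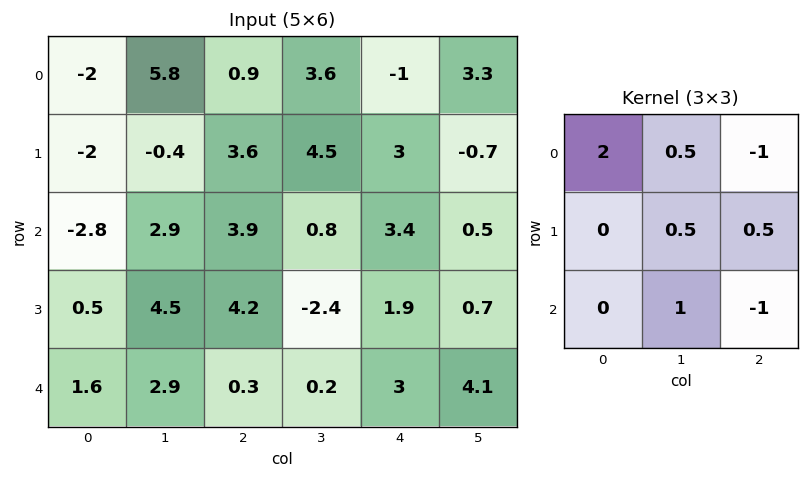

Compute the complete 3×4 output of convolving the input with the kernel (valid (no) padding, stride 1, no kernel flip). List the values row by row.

Output[0,0]: The receptive field on the input at this output position is [-2 5.8 0.9 / -2 -0.4 3.6 / -2.8 2.9 3.9]. Elementwise product with the kernel and sum: -2·2 + 5.8·0.5 + 0.9·-1 + -0.4·0.5 + 3.6·0.5 + 2.9·1 + 3.9·-1.

-1.4 15.6 5.75 7.45
-4.1 5.45 4.25 14.35
-1.1 7.95 1.75 3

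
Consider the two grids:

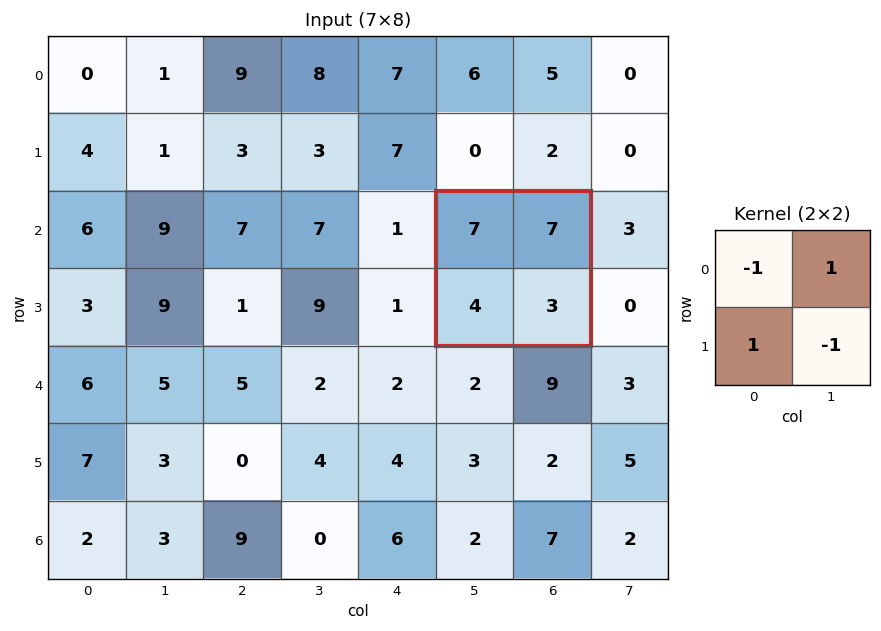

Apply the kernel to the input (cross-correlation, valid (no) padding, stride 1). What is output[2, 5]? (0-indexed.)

The receptive field on the input at this output position is [7 7 / 4 3]. Elementwise product with the kernel and sum: 7·-1 + 7·1 + 4·1 + 3·-1.

1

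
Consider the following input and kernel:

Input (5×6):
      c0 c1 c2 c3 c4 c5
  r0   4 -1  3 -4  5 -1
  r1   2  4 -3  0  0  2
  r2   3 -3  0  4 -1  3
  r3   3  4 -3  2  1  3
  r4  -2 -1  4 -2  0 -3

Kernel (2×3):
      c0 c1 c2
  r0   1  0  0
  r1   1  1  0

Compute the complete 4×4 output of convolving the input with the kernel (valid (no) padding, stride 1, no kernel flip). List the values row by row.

Output[0,0]: The receptive field on the input at this output position is [4 -1 3 / 2 4 -3]. Elementwise product with the kernel and sum: 4·1 + 2·1 + 4·1.
Output[0,1]: The receptive field on the input at this output position is [-1 3 -4 / 4 -3 0]. Elementwise product with the kernel and sum: -1·1 + 4·1 + -3·1.

10 0 0 -4
2 1 1 3
10 -2 -1 7
0 7 -1 0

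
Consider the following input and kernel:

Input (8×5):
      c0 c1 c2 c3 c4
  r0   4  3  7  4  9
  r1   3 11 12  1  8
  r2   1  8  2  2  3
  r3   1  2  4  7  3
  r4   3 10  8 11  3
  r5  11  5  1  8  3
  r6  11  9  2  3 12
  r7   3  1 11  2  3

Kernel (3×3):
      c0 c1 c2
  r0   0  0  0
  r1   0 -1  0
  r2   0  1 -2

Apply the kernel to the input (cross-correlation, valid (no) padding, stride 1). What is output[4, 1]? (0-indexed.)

-5

The receptive field on the input at this output position is [10 8 11 / 5 1 8 / 9 2 3]. Elementwise product with the kernel and sum: 1·-1 + 2·1 + 3·-2.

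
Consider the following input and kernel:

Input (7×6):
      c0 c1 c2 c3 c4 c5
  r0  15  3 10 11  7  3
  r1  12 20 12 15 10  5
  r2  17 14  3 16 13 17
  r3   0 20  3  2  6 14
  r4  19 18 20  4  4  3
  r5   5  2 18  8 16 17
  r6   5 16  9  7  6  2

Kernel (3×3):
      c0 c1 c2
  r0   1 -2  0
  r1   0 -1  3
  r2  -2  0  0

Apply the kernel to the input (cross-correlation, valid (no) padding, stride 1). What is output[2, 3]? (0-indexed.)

The receptive field on the input at this output position is [16 13 17 / 2 6 14 / 4 4 3]. Elementwise product with the kernel and sum: 16·1 + 13·-2 + 6·-1 + 14·3 + 4·-2.

18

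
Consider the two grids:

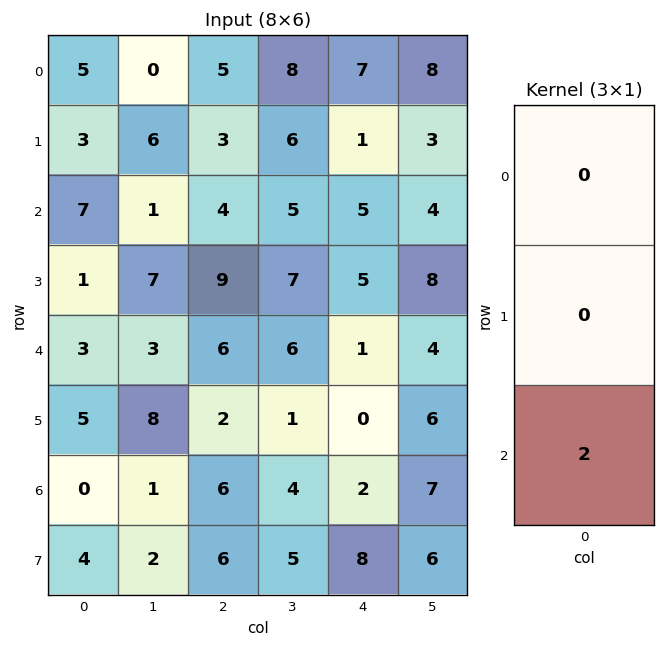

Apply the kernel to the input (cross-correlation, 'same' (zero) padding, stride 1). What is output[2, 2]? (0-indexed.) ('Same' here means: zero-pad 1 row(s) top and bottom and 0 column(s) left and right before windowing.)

The receptive field on the zero-padded input at this output position is [3 / 4 / 9]. Elementwise product with the kernel and sum: 9·2.

18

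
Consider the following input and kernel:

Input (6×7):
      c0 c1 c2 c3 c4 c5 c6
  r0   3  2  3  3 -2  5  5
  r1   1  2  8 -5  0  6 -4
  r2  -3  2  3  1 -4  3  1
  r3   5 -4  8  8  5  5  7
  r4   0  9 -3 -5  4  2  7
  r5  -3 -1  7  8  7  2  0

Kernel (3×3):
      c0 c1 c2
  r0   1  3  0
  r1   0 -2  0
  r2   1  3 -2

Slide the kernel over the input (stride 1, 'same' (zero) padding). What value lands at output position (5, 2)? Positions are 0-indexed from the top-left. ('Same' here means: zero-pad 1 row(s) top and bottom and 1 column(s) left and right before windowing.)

-14

The receptive field on the zero-padded input at this output position is [9 -3 -5 / -1 7 8 / 0 0 0]. Elementwise product with the kernel and sum: 9·1 + -3·3 + 7·-2 + 0·1 + 0·3 + 0·-2.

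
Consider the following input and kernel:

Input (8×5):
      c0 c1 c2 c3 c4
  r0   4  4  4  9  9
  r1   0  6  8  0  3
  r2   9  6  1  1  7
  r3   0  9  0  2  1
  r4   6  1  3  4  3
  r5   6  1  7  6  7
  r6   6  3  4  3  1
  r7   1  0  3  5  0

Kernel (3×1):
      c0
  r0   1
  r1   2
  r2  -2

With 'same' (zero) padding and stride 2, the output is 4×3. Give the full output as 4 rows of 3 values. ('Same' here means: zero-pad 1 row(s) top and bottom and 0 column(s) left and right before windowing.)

8 -8 12
18 10 15
0 -8 -7
16 9 9

Output[0,0]: The receptive field on the zero-padded input at this output position is [0 / 4 / 0]. Elementwise product with the kernel and sum: 0·1 + 4·2 + 0·-2.
Output[0,1]: The receptive field on the zero-padded input at this output position is [0 / 4 / 8]. Elementwise product with the kernel and sum: 0·1 + 4·2 + 8·-2.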